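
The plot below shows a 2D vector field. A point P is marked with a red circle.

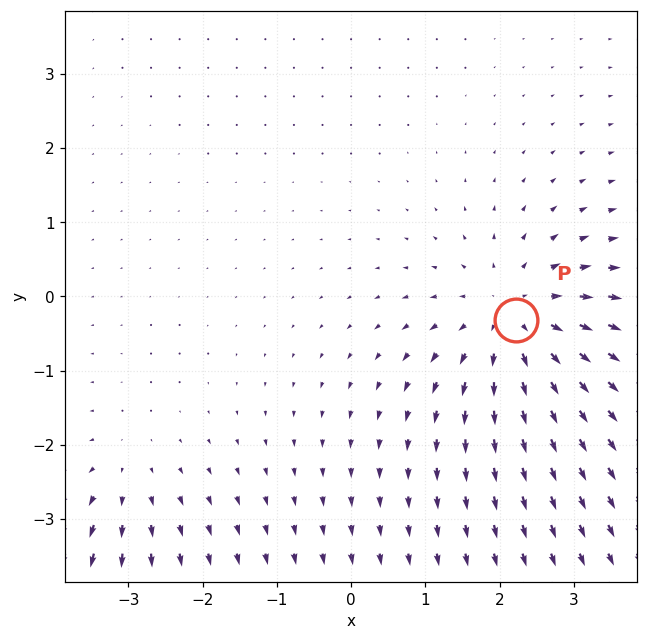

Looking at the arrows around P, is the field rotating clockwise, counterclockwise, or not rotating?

Near P at (2.2, -0.3) the arrows show no circulation. The curl there is ≈0.

not rotating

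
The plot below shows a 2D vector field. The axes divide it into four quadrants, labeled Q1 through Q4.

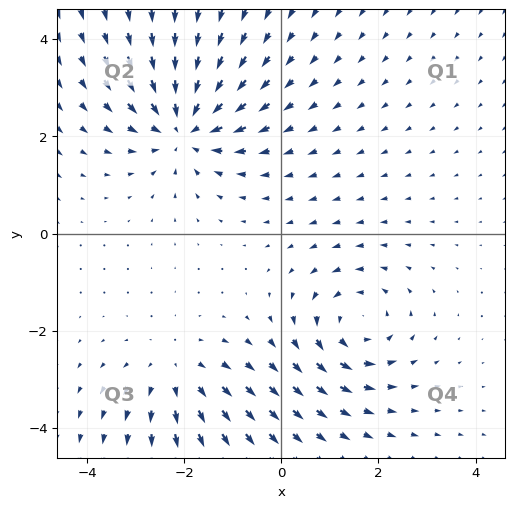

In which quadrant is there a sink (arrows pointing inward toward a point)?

Q2

The sink sits at approximately (-2.0, 2.2), which lies in quadrant Q2. The divergence there is about -5, negative as expected for a sink.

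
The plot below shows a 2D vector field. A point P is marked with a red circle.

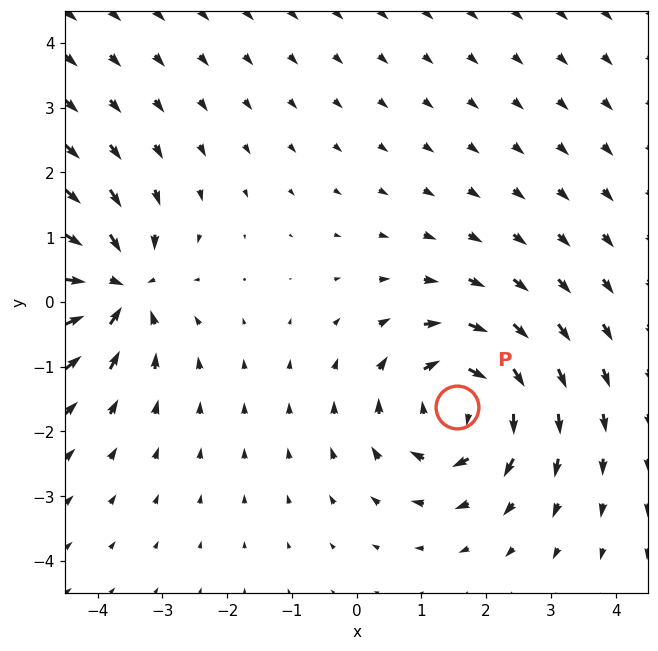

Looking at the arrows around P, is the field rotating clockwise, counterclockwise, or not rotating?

clockwise

Near P at (1.5, -1.6) the arrows circulate clockwise. The curl (z-component) there is about -5; negative curl means clockwise rotation.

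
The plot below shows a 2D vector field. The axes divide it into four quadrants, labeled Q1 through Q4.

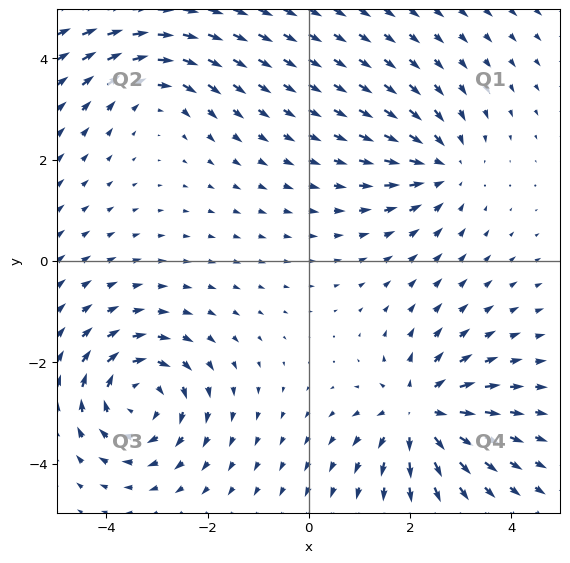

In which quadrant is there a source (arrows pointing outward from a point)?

The source sits at approximately (2.2, -3.0), which lies in quadrant Q4. The divergence there is about +5, positive as expected for a source.

Q4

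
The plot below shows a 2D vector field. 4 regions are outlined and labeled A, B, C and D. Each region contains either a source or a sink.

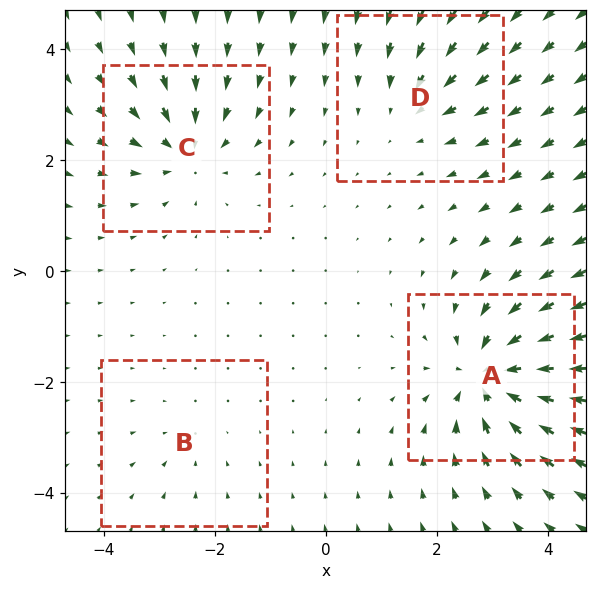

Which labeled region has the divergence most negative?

Divergence at each region's feature centre — A: about -8, B: about -2, C: about -5, D: about -4. Region A is most negative.

A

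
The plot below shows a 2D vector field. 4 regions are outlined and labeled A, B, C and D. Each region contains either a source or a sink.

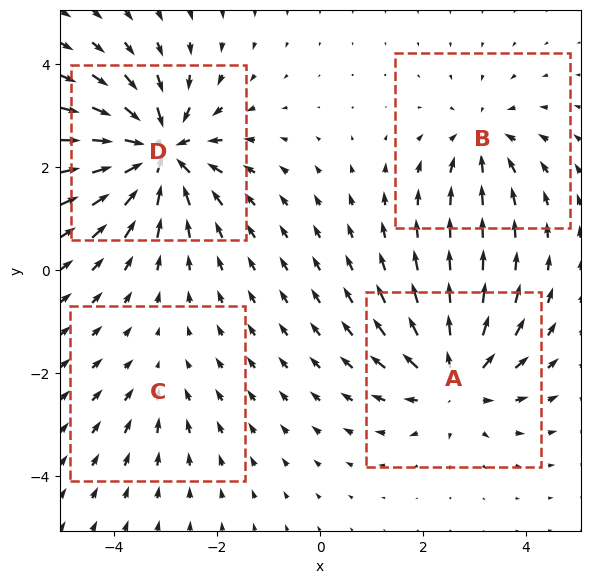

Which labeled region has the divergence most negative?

D

Divergence at each region's feature centre — A: about +5, B: about -4, C: about -2, D: about -7. Region D is most negative.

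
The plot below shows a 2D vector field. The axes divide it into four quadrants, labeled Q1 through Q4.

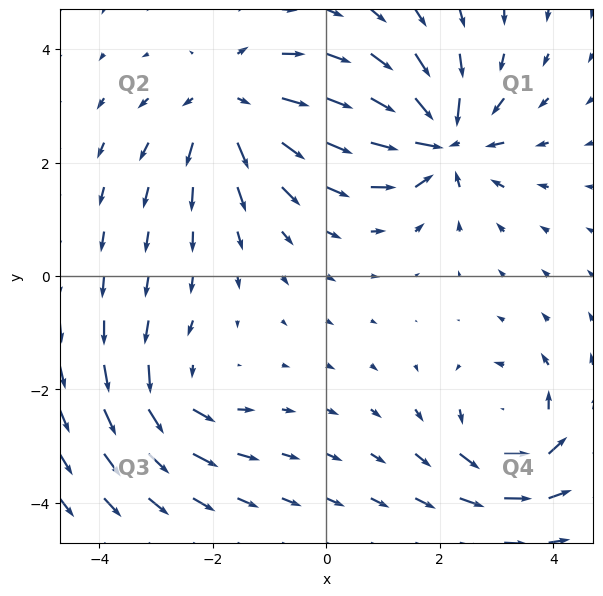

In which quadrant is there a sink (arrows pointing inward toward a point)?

The sink sits at approximately (2.0, 2.4), which lies in quadrant Q1. The divergence there is about -7, negative as expected for a sink.

Q1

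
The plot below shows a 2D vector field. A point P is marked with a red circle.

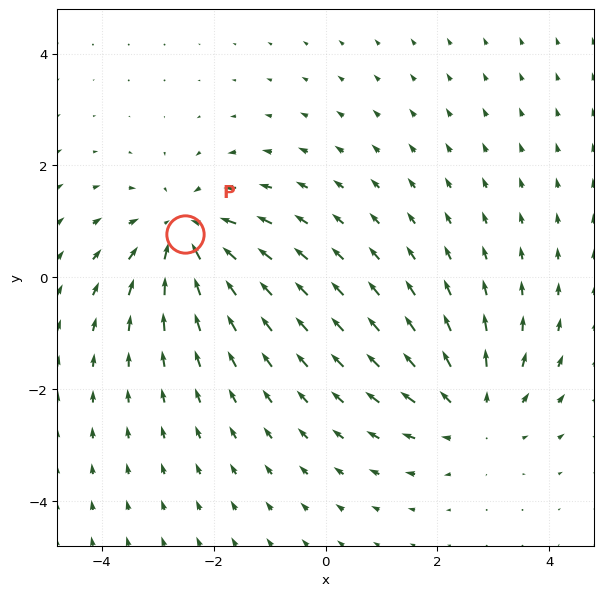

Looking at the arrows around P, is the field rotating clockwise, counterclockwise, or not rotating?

Near P at (-2.5, 0.8) the arrows show no circulation. The curl there is ≈0.

not rotating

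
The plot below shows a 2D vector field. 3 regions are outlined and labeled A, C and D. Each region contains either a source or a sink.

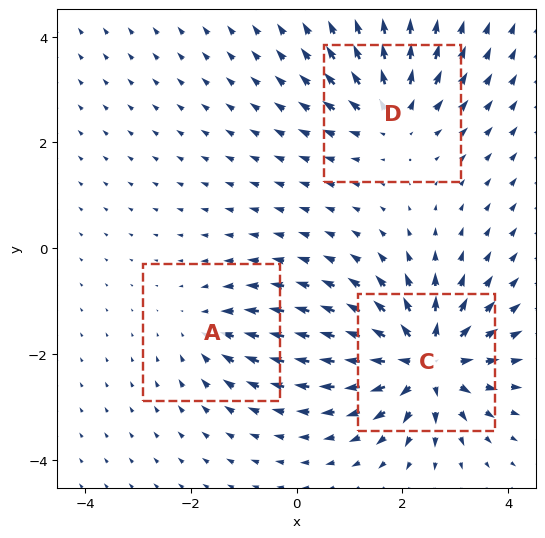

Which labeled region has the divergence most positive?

C

Divergence at each region's feature centre — A: about -2, C: about +6, D: about +4. Region C is most positive.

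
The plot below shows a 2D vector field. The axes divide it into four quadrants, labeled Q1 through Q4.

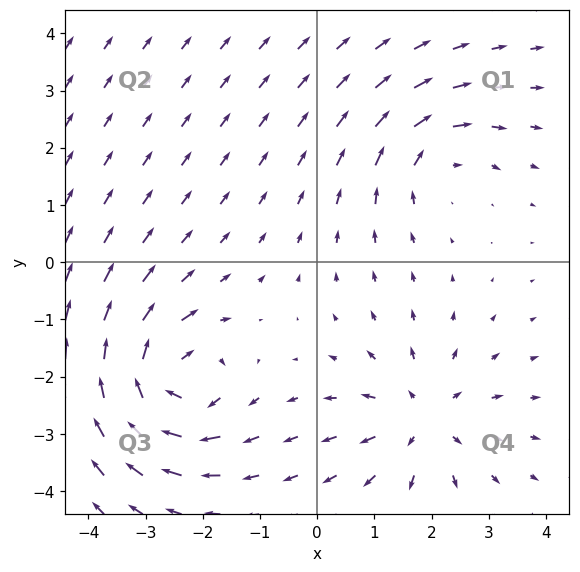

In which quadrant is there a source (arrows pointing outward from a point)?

The source sits at approximately (1.9, -2.7), which lies in quadrant Q4. The divergence there is about +4, positive as expected for a source.

Q4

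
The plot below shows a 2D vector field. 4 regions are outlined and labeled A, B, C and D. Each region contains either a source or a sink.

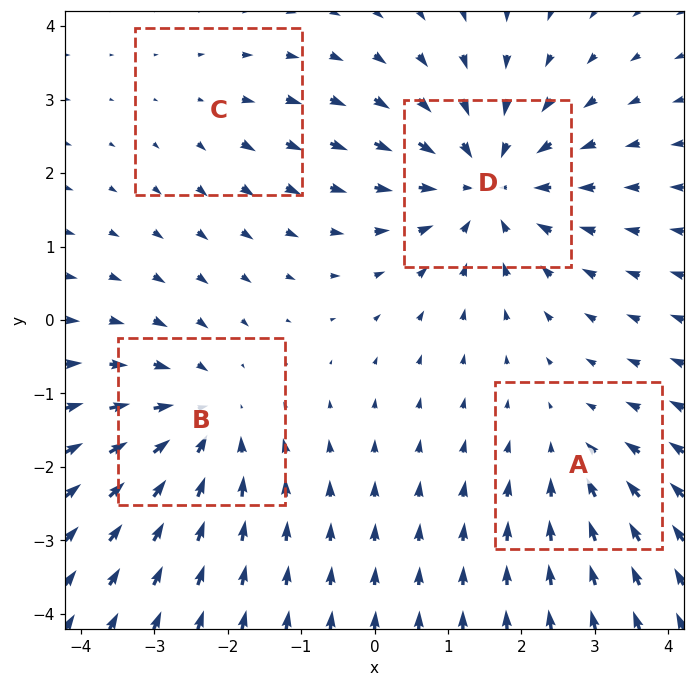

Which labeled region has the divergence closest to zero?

C

Divergence at each region's feature centre — A: about -3, B: about -4, C: about +2, D: about -6. Region C is closest to zero.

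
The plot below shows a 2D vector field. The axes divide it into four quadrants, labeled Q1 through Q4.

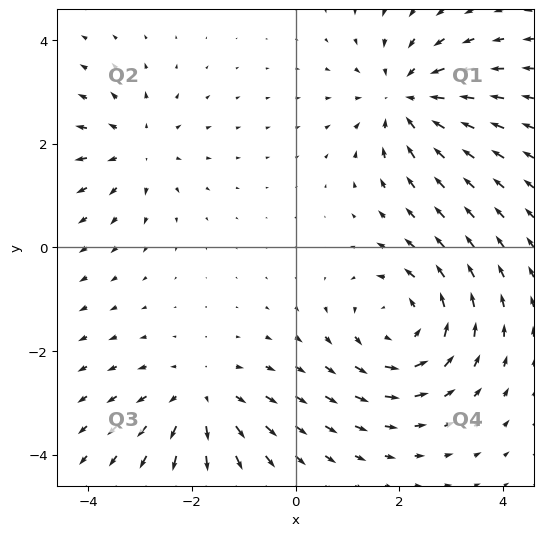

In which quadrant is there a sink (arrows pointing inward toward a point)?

Q1

The sink sits at approximately (2.1, 2.9), which lies in quadrant Q1. The divergence there is about -4, negative as expected for a sink.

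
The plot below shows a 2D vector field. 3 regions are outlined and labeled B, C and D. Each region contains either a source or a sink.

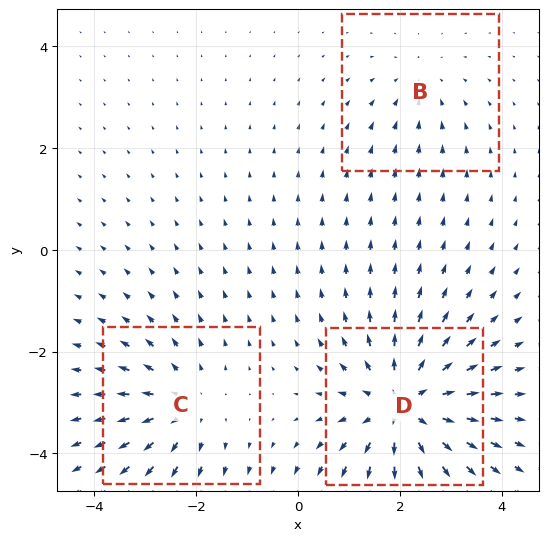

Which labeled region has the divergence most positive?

D

Divergence at each region's feature centre — B: about -2, C: about +3, D: about +5. Region D is most positive.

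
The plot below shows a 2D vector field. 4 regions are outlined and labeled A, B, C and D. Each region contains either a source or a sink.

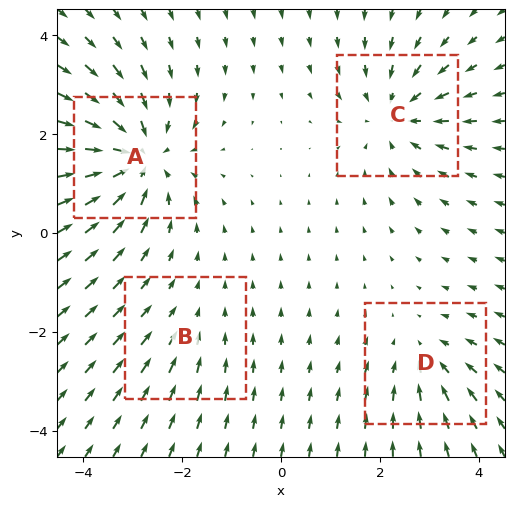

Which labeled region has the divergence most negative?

Divergence at each region's feature centre — A: about -6, B: about -2, C: about -4, D: about -3. Region A is most negative.

A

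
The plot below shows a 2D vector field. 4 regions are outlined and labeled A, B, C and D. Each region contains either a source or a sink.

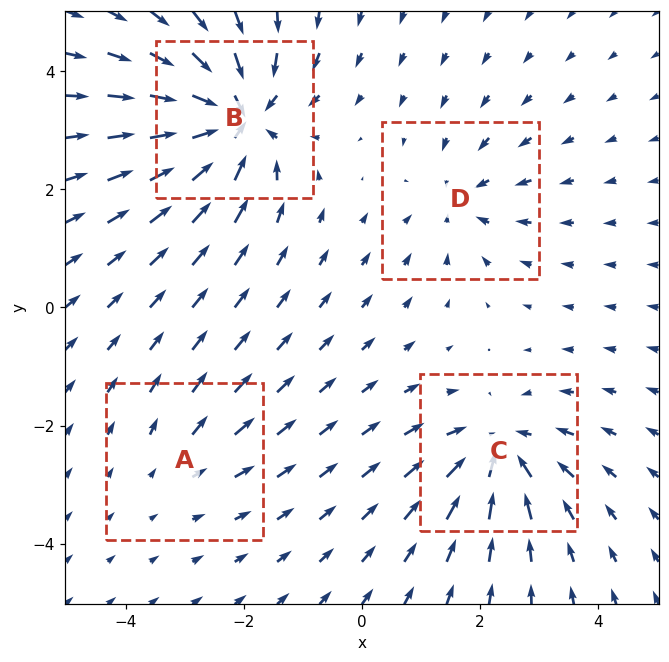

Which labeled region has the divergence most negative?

Divergence at each region's feature centre — A: about +2, B: about -9, C: about -6, D: about -4. Region B is most negative.

B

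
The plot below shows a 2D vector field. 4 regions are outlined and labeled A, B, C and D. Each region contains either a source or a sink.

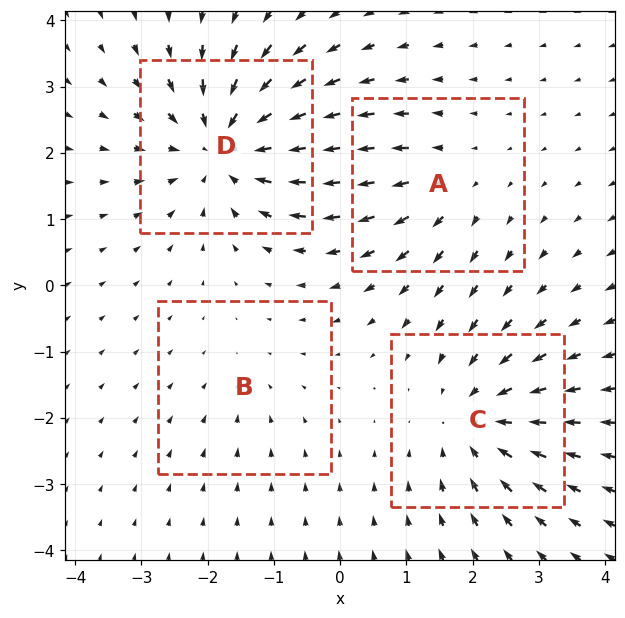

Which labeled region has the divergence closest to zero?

B

Divergence at each region's feature centre — A: about +3, B: about -2, C: about -4, D: about -6. Region B is closest to zero.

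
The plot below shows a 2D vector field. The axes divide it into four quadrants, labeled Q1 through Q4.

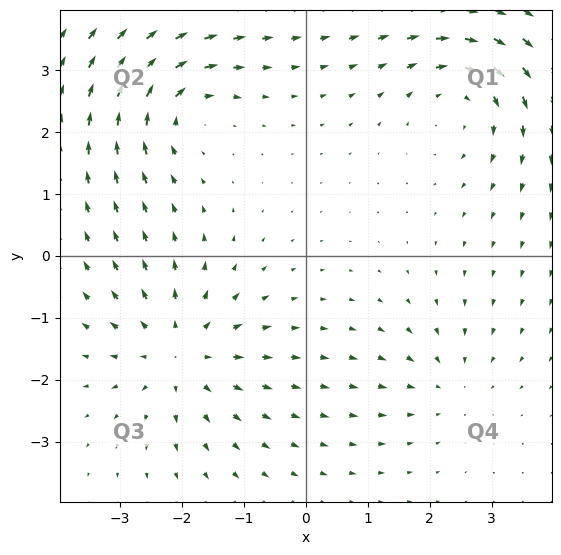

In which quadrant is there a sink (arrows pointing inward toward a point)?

Q4

The sink sits at approximately (2.3, -2.1), which lies in quadrant Q4. The divergence there is about -3, negative as expected for a sink.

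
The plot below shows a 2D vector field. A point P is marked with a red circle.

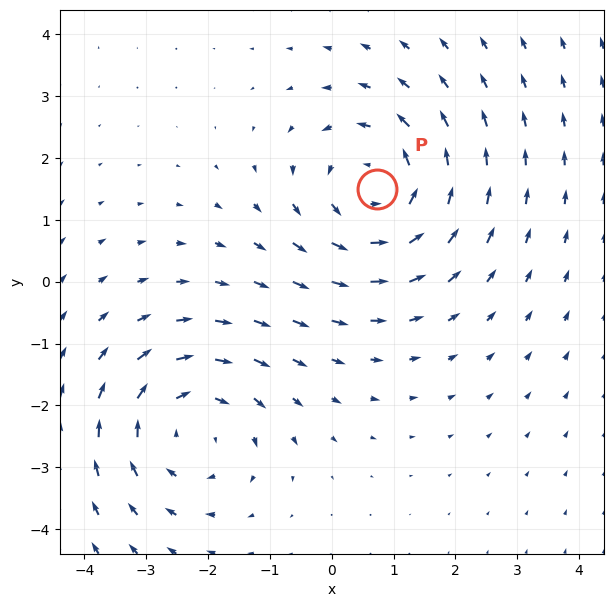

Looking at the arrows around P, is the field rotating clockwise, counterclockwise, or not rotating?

Near P at (0.7, 1.5) the arrows circulate counterclockwise. The curl (z-component) there is about +4; positive curl means counterclockwise rotation.

counterclockwise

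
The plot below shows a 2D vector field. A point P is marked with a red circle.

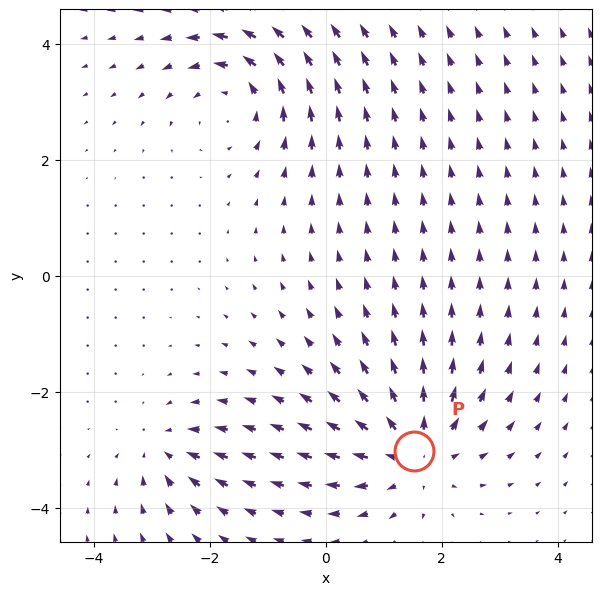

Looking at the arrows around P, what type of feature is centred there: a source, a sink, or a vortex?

source

At P (1.5, -3.0) the arrows spread outward. Divergence about +5, curl ≈0 — positive divergence with near-zero curl is a source.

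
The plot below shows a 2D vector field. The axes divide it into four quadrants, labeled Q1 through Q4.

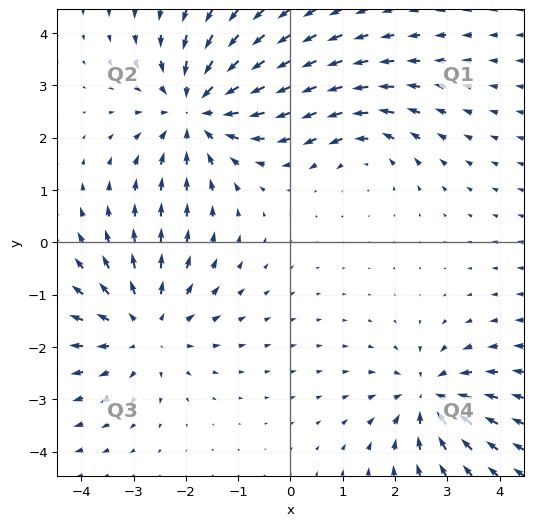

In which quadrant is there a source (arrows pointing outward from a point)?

Q3

The source sits at approximately (-2.8, -1.7), which lies in quadrant Q3. The divergence there is about +4, positive as expected for a source.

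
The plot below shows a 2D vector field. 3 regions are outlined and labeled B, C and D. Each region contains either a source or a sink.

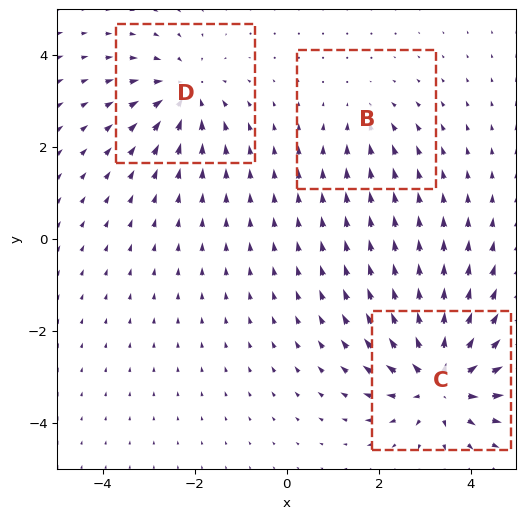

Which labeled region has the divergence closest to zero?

B

Divergence at each region's feature centre — B: about -2, C: about +6, D: about -4. Region B is closest to zero.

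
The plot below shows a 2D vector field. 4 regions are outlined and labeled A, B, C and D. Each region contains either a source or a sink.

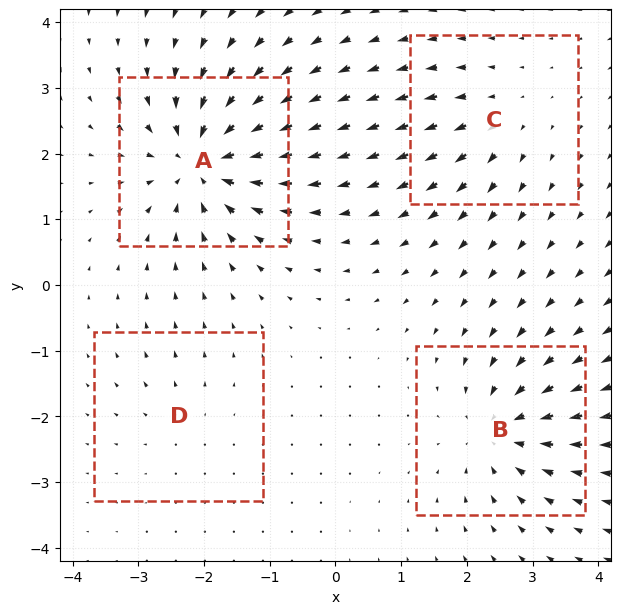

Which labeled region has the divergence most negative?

A

Divergence at each region's feature centre — A: about -8, B: about -6, C: about +4, D: about +2. Region A is most negative.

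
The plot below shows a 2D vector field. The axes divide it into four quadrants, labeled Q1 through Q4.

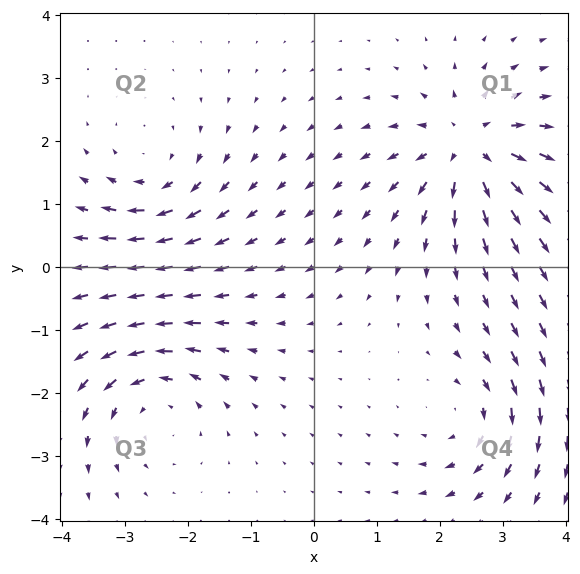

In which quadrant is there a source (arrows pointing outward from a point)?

The source sits at approximately (2.5, 1.9), which lies in quadrant Q1. The divergence there is about +6, positive as expected for a source.

Q1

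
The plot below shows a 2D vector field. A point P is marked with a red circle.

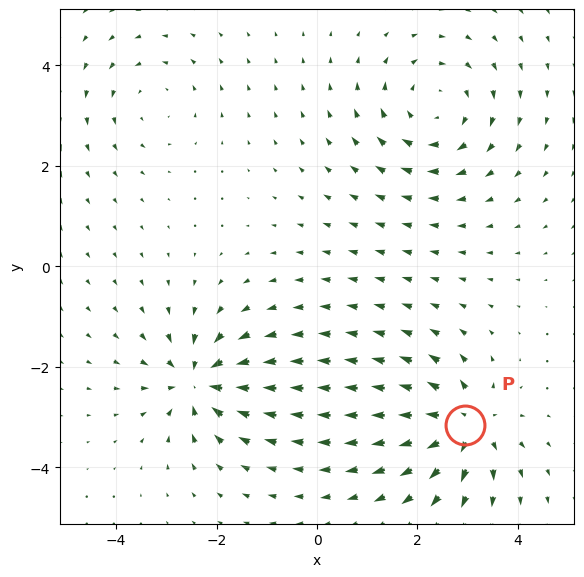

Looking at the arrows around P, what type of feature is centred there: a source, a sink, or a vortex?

At P (3.0, -3.2) the arrows spread outward. Divergence about +5, curl ≈0 — positive divergence with near-zero curl is a source.

source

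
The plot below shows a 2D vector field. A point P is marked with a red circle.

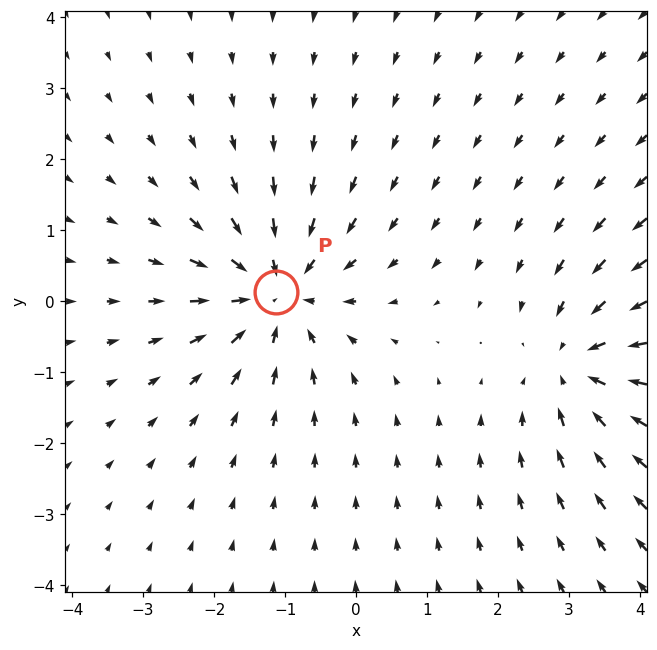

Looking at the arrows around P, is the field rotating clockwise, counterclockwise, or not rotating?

Near P at (-1.1, 0.1) the arrows show no circulation. The curl there is ≈0.

not rotating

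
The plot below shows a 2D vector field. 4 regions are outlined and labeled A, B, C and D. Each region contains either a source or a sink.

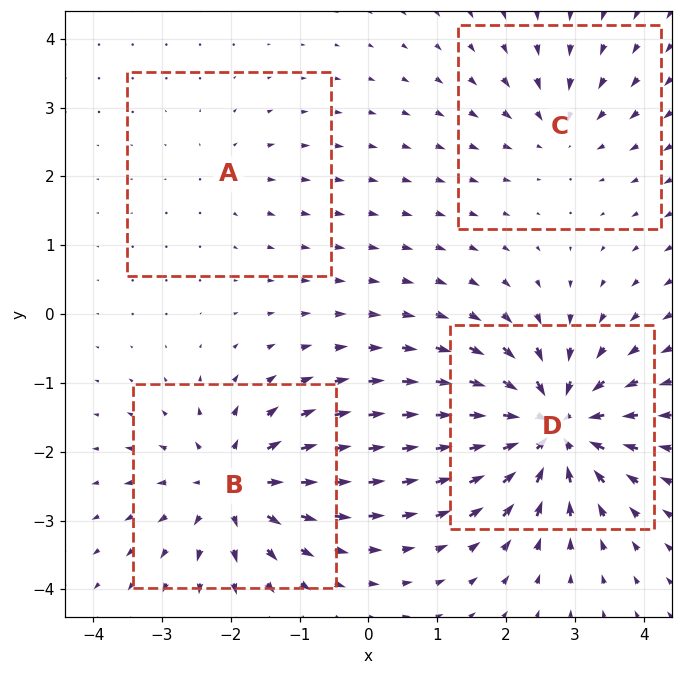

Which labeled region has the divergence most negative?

Divergence at each region's feature centre — A: about +2, B: about +7, C: about -4, D: about -9. Region D is most negative.

D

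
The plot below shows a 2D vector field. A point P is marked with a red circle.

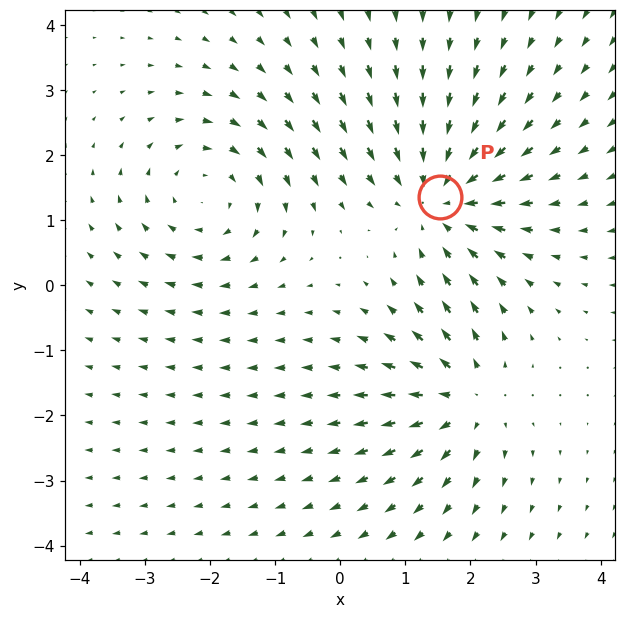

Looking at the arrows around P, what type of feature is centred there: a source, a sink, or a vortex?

sink

At P (1.5, 1.4) the arrows converge inward. Divergence about -4, curl ≈0 — negative divergence with near-zero curl is a sink.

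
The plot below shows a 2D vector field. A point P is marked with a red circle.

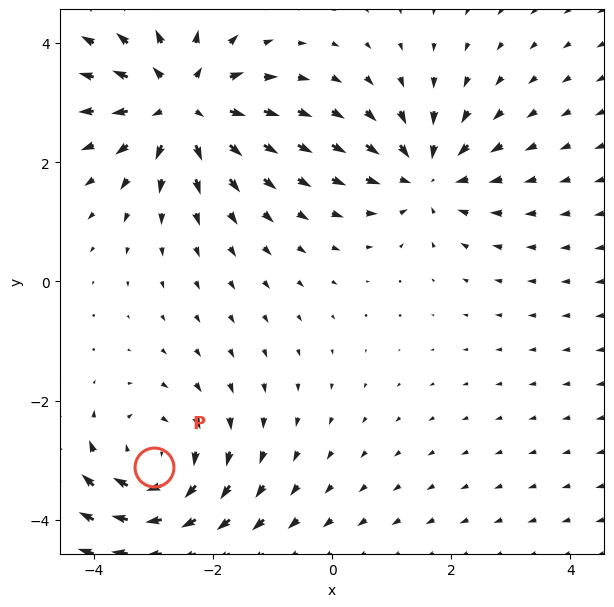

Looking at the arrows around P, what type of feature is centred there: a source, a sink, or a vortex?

vortex

At P (-3.0, -3.1) the arrows circulate clockwise. Divergence ≈0, curl about -3 — near-zero divergence with nonzero curl is a vortex.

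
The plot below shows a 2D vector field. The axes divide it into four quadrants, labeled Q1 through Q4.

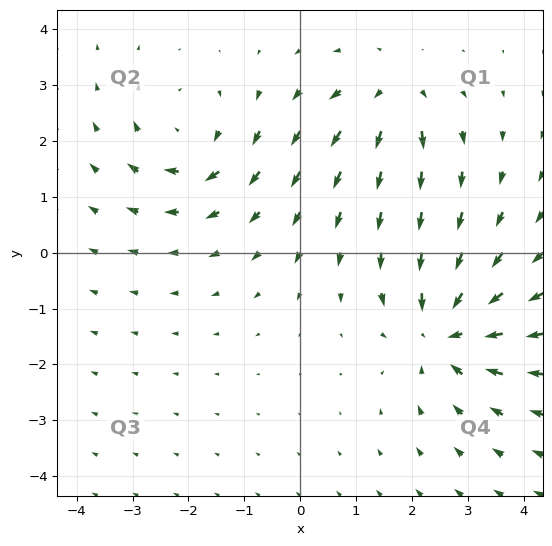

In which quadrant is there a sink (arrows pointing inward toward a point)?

Q4

The sink sits at approximately (2.6, -1.4), which lies in quadrant Q4. The divergence there is about -5, negative as expected for a sink.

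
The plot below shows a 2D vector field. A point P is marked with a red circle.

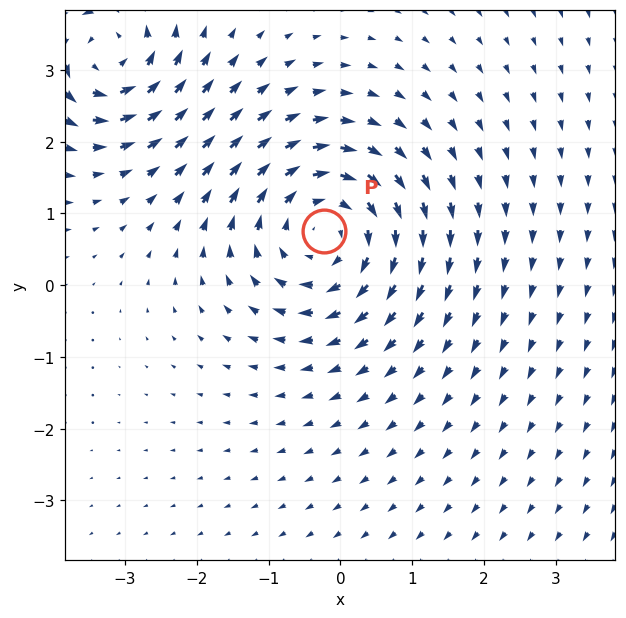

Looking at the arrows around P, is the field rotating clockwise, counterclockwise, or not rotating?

Near P at (-0.2, 0.8) the arrows circulate clockwise. The curl (z-component) there is about -3; negative curl means clockwise rotation.

clockwise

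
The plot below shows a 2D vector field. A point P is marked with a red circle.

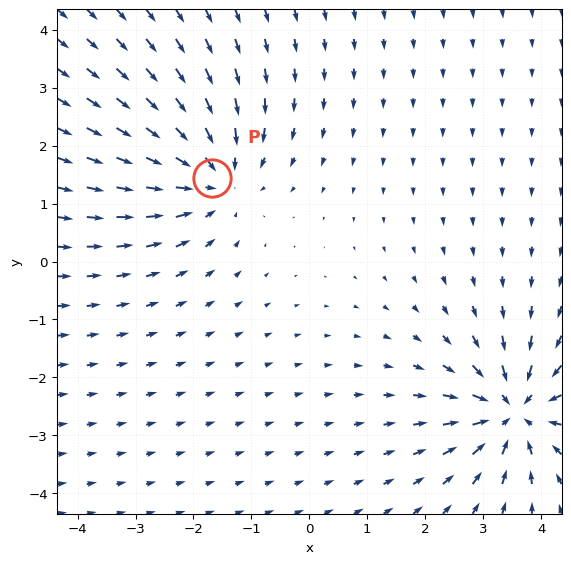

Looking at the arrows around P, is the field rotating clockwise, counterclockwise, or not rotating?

not rotating

Near P at (-1.7, 1.4) the arrows show no circulation. The curl there is ≈0.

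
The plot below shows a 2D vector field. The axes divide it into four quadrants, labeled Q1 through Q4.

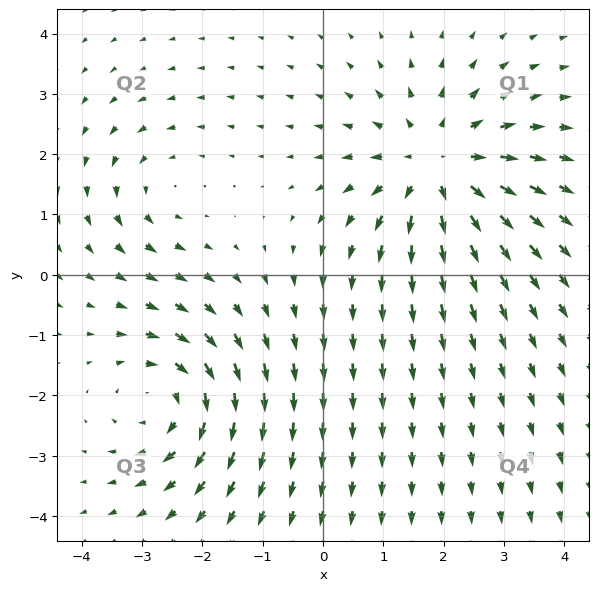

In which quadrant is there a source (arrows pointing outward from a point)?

Q1

The source sits at approximately (1.9, 1.8), which lies in quadrant Q1. The divergence there is about +5, positive as expected for a source.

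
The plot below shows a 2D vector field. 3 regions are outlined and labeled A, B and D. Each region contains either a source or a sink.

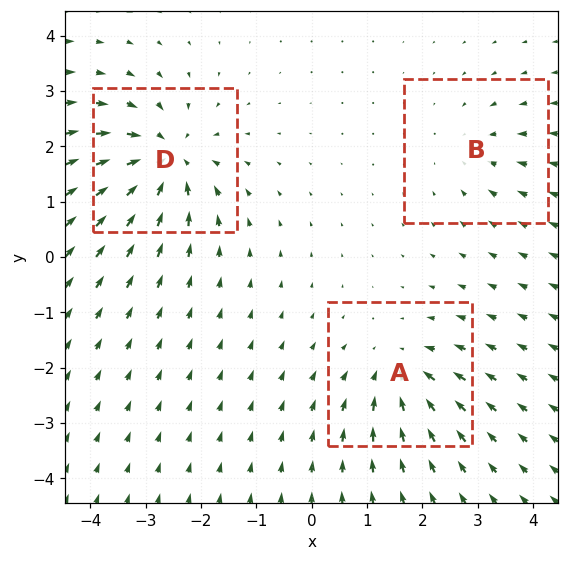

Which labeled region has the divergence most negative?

D

Divergence at each region's feature centre — A: about -4, B: about -2, D: about -6. Region D is most negative.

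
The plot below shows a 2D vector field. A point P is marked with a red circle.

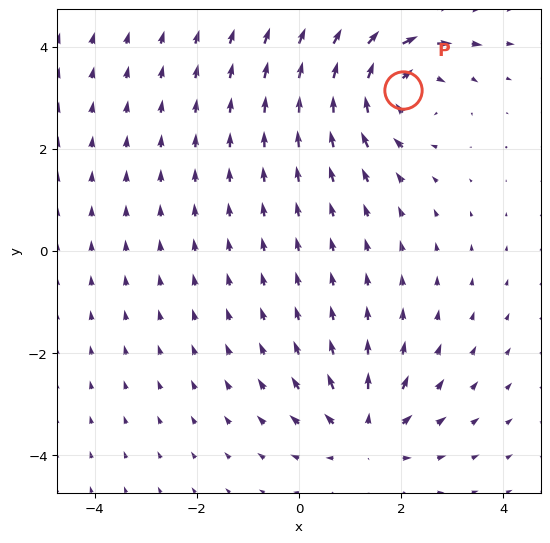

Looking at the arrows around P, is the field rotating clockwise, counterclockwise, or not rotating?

clockwise

Near P at (2.0, 3.2) the arrows circulate clockwise. The curl (z-component) there is about -6; negative curl means clockwise rotation.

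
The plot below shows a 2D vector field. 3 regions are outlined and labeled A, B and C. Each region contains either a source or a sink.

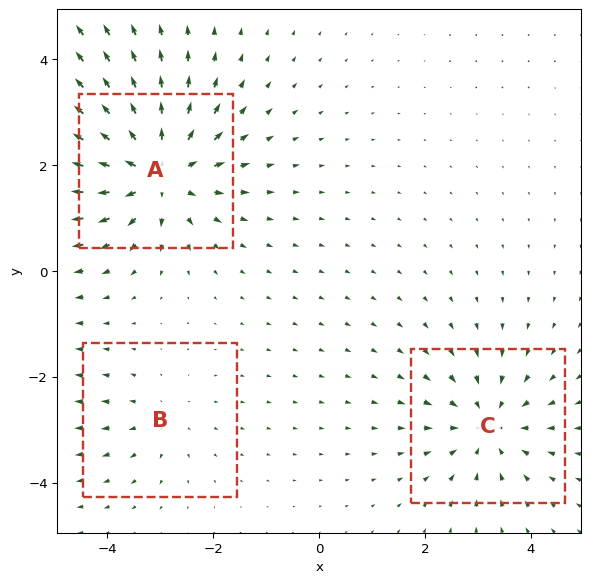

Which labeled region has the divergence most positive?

Divergence at each region's feature centre — A: about +5, B: about +2, C: about -4. Region A is most positive.

A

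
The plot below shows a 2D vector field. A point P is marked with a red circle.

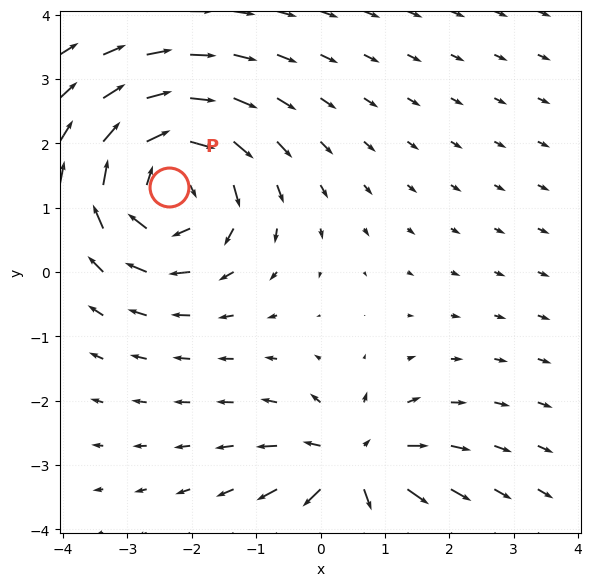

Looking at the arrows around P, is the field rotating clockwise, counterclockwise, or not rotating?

Near P at (-2.4, 1.3) the arrows circulate clockwise. The curl (z-component) there is about -5; negative curl means clockwise rotation.

clockwise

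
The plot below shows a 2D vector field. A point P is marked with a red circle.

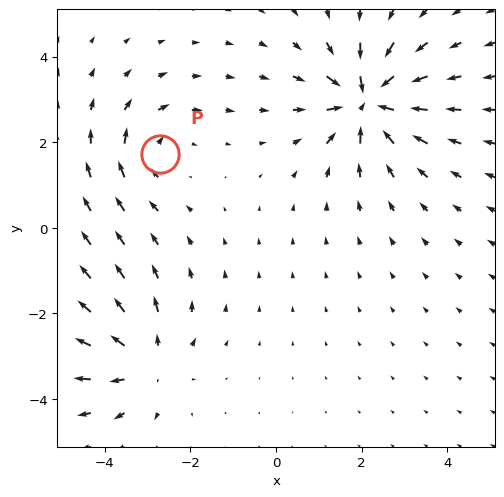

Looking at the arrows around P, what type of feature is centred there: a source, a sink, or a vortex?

At P (-2.7, 1.7) the arrows circulate clockwise. Divergence ≈0, curl about -3 — near-zero divergence with nonzero curl is a vortex.

vortex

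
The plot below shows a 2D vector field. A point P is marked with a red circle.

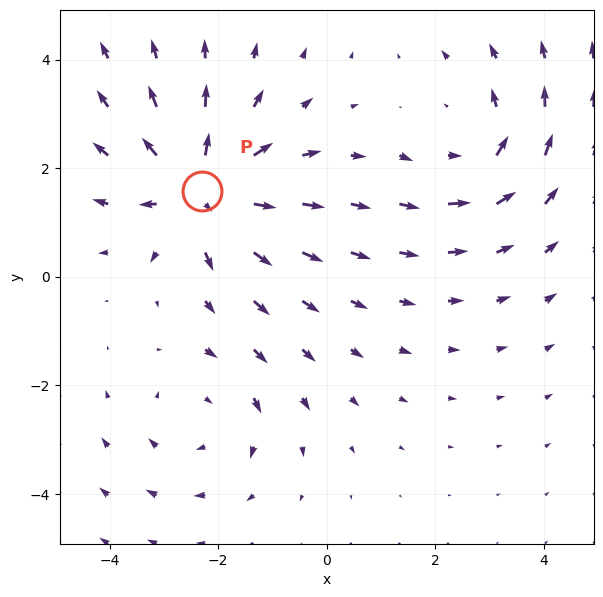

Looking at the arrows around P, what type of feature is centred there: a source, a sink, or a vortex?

source

At P (-2.3, 1.6) the arrows spread outward. Divergence about +5, curl ≈0 — positive divergence with near-zero curl is a source.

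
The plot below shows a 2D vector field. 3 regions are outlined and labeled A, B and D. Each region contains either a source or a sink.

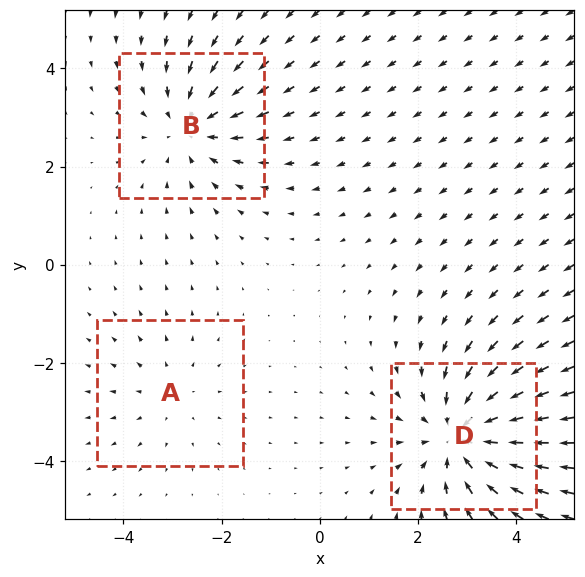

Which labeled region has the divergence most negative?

D

Divergence at each region's feature centre — A: about +2, B: about -3, D: about -4. Region D is most negative.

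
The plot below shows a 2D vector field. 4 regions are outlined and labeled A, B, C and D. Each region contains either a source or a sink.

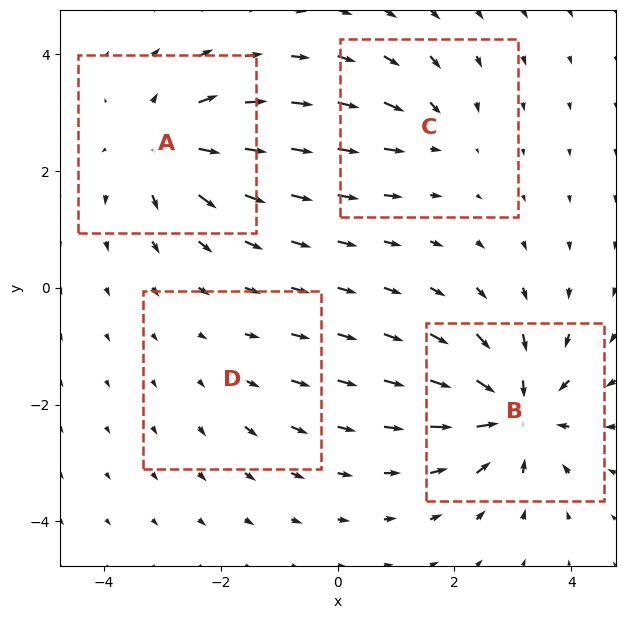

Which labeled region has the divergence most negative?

Divergence at each region's feature centre — A: about +6, B: about -8, C: about -4, D: about +2. Region B is most negative.

B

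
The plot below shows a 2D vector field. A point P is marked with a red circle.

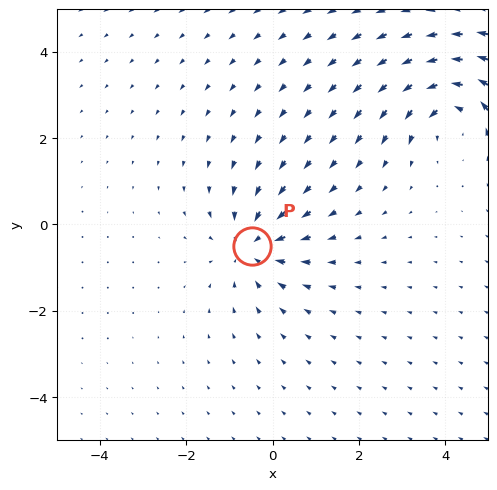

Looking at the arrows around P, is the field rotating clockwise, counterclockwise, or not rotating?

not rotating

Near P at (-0.5, -0.5) the arrows show no circulation. The curl there is ≈0.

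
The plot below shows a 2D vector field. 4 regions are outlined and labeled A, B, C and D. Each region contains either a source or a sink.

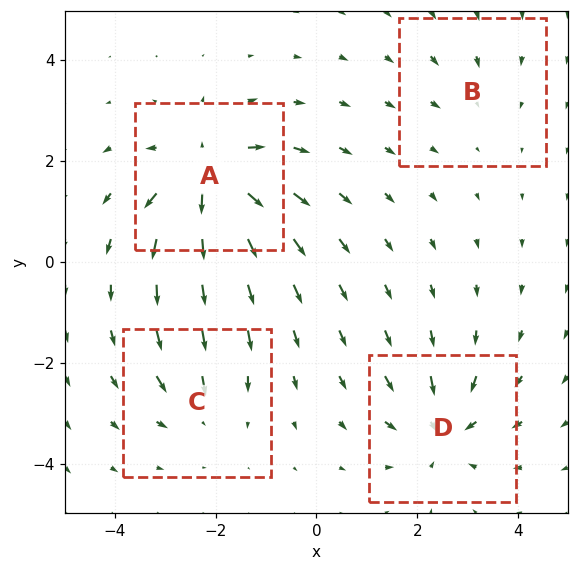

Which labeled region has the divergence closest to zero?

B

Divergence at each region's feature centre — A: about +8, B: about -2, C: about -4, D: about -6. Region B is closest to zero.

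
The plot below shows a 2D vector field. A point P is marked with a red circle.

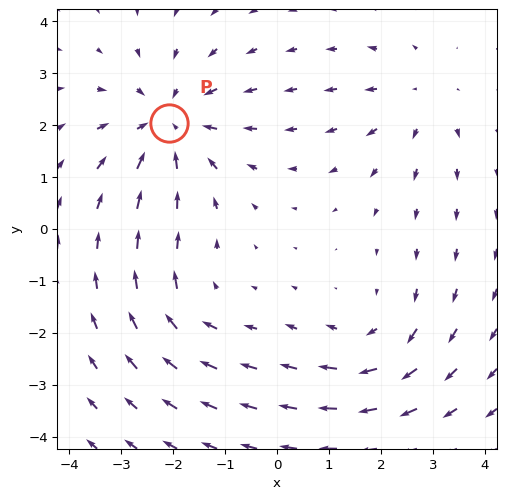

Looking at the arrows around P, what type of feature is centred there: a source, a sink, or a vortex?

At P (-2.1, 2.0) the arrows converge inward. Divergence about -4, curl ≈0 — negative divergence with near-zero curl is a sink.

sink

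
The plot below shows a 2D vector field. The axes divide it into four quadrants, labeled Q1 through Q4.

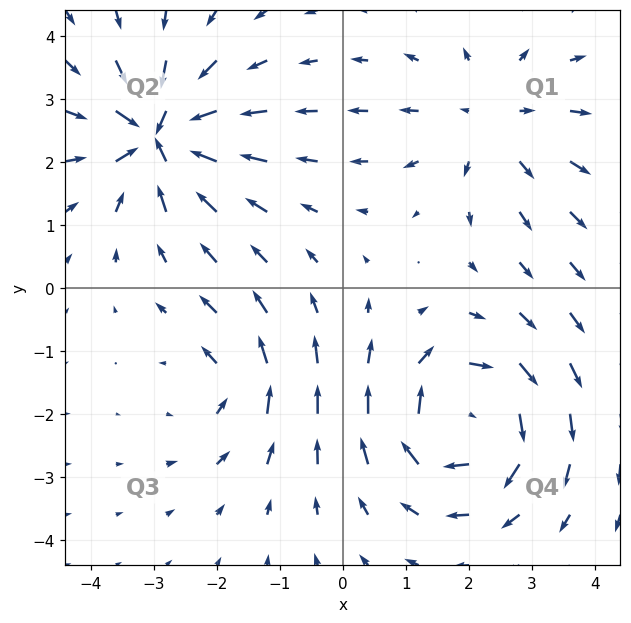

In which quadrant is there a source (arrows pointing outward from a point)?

The source sits at approximately (2.4, 2.7), which lies in quadrant Q1. The divergence there is about +3, positive as expected for a source.

Q1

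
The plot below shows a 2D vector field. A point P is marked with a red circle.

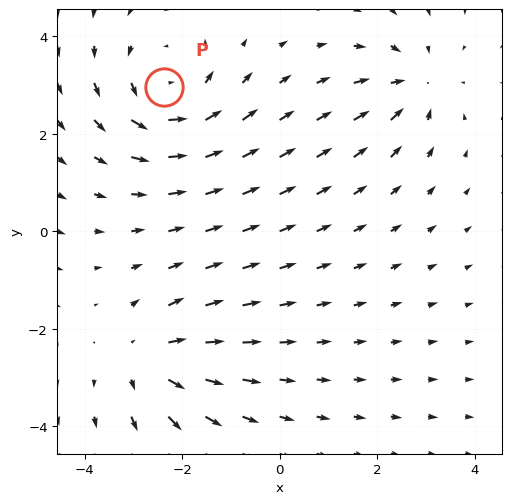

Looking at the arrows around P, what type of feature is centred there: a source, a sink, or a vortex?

vortex

At P (-2.4, 3.0) the arrows circulate counterclockwise. Divergence ≈0, curl about +4 — near-zero divergence with nonzero curl is a vortex.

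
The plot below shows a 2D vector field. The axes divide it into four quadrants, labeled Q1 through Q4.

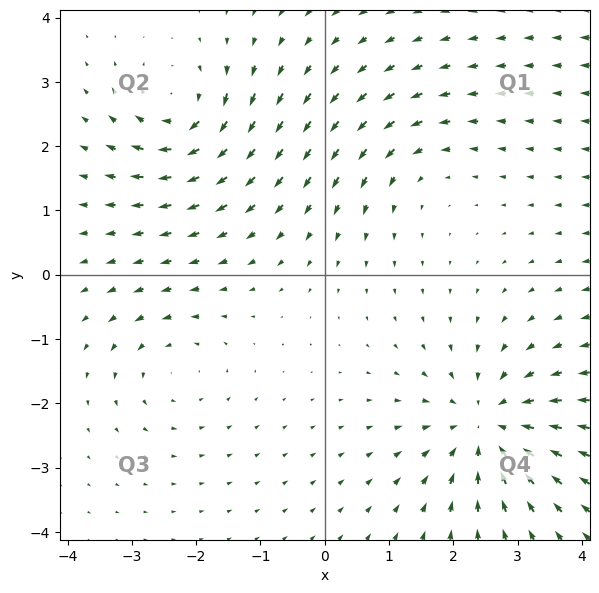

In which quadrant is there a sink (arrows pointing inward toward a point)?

Q4

The sink sits at approximately (2.5, -2.3), which lies in quadrant Q4. The divergence there is about -5, negative as expected for a sink.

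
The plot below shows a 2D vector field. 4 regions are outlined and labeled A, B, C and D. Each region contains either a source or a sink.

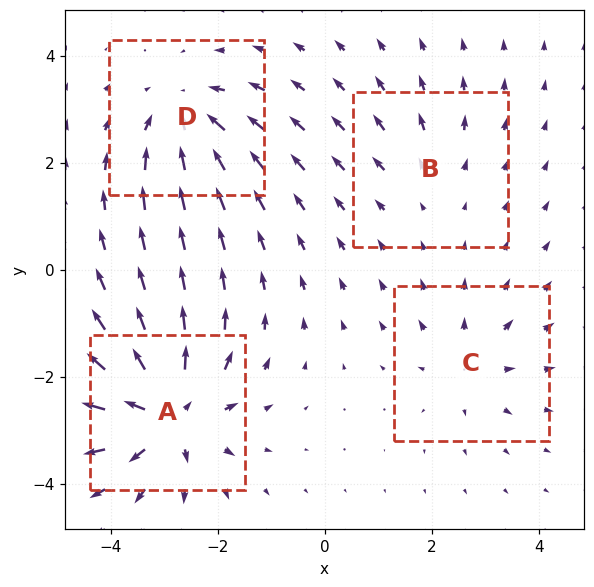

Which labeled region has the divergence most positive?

Divergence at each region's feature centre — A: about +7, B: about +2, C: about +3, D: about -5. Region A is most positive.

A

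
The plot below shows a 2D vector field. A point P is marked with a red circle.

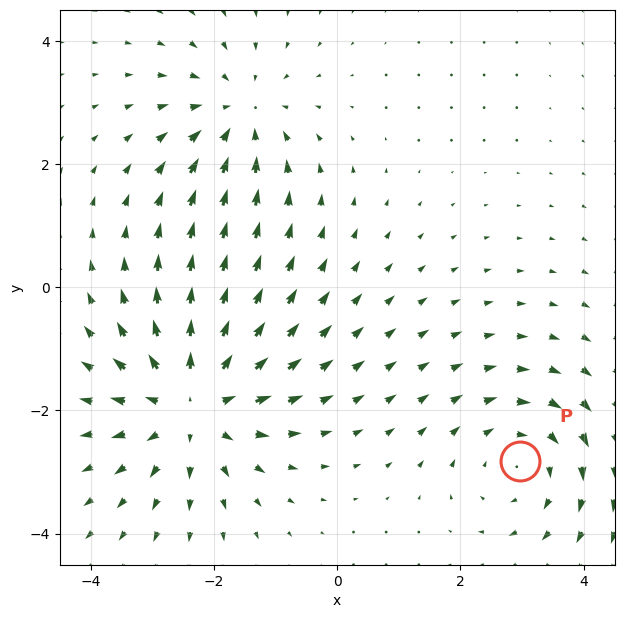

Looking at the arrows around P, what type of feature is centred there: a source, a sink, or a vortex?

vortex

At P (3.0, -2.8) the arrows circulate clockwise. Divergence ≈0, curl about -3 — near-zero divergence with nonzero curl is a vortex.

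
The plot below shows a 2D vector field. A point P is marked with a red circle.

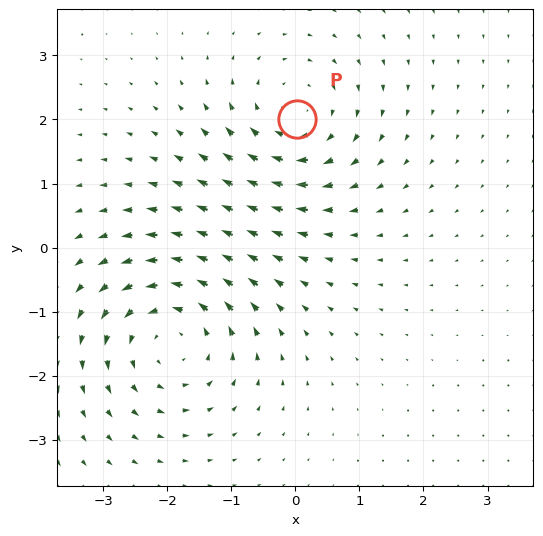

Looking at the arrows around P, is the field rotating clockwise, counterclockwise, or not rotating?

clockwise

Near P at (0.0, 2.0) the arrows circulate clockwise. The curl (z-component) there is about -3; negative curl means clockwise rotation.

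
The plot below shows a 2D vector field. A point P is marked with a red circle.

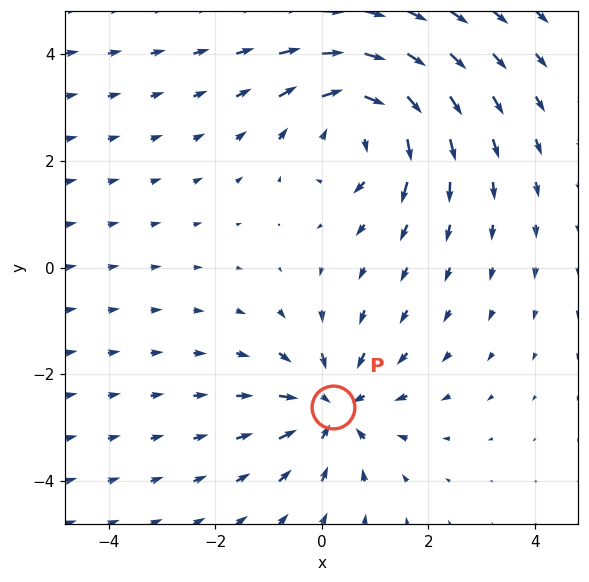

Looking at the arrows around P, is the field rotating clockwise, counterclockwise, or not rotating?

Near P at (0.2, -2.6) the arrows show no circulation. The curl there is ≈0.

not rotating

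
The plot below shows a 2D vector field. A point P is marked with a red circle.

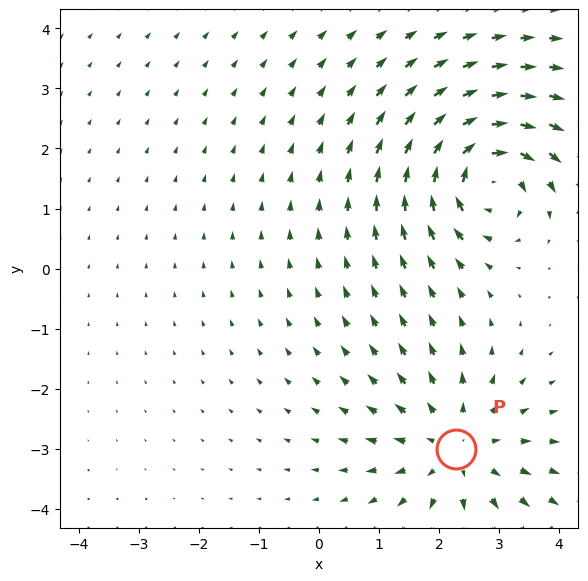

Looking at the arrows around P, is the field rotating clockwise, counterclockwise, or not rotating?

Near P at (2.3, -3.0) the arrows show no circulation. The curl there is ≈0.

not rotating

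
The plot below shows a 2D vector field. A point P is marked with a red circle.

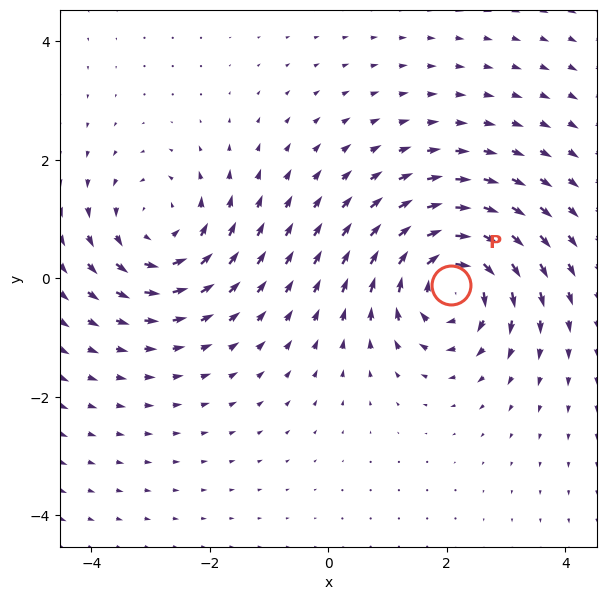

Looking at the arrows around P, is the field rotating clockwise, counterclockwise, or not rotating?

clockwise

Near P at (2.1, -0.1) the arrows circulate clockwise. The curl (z-component) there is about -6; negative curl means clockwise rotation.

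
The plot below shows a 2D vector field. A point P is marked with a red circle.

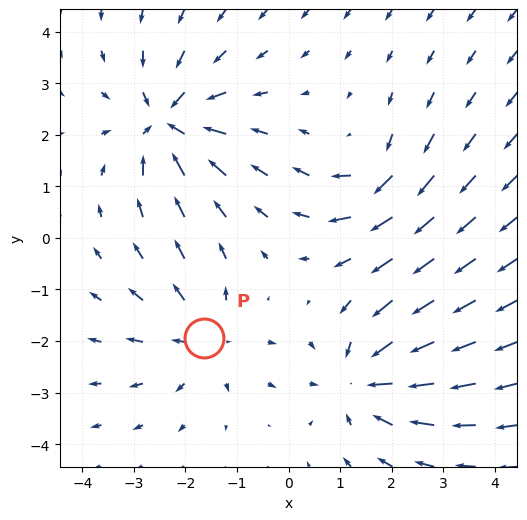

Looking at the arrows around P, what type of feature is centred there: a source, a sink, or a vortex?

source

At P (-1.6, -1.9) the arrows spread outward. Divergence about +3, curl ≈0 — positive divergence with near-zero curl is a source.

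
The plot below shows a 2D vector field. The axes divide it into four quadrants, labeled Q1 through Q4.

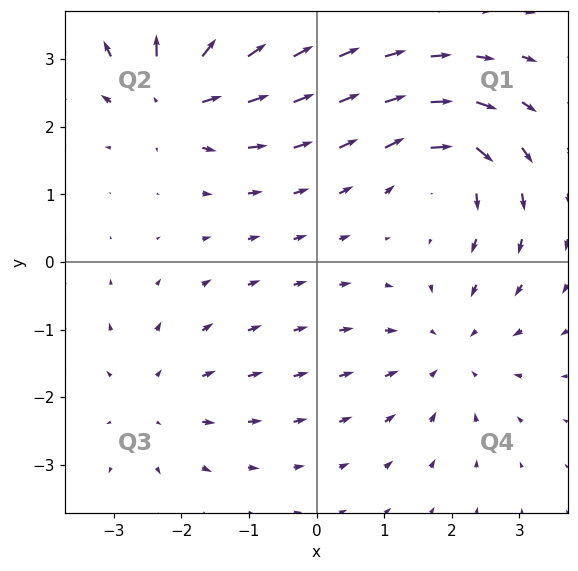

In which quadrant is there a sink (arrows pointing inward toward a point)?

The sink sits at approximately (2.0, -1.3), which lies in quadrant Q4. The divergence there is about -4, negative as expected for a sink.

Q4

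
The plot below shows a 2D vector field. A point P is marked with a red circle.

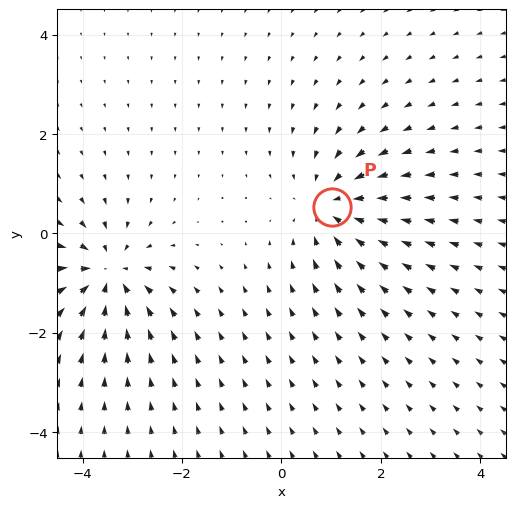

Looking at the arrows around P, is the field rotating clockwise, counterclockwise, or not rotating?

Near P at (1.0, 0.5) the arrows show no circulation. The curl there is ≈0.

not rotating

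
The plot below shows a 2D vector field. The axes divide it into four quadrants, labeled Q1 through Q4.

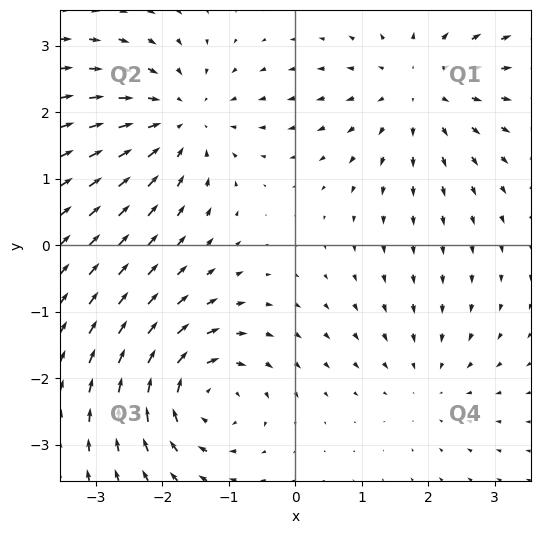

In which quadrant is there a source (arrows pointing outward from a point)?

The source sits at approximately (1.9, 2.4), which lies in quadrant Q1. The divergence there is about +4, positive as expected for a source.

Q1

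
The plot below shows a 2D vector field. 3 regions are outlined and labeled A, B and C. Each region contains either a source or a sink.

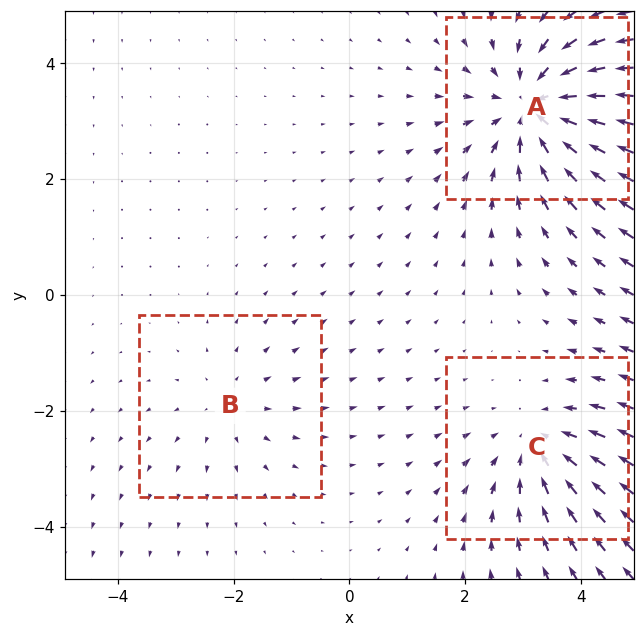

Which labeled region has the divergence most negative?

Divergence at each region's feature centre — A: about -4, B: about +2, C: about -3. Region A is most negative.

A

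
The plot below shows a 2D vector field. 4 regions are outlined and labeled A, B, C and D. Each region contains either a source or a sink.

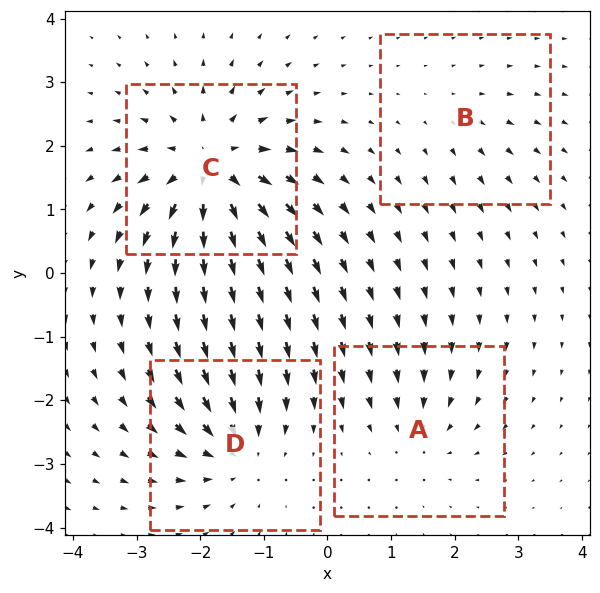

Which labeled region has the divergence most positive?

Divergence at each region's feature centre — A: about -4, B: about +2, C: about +8, D: about -5. Region C is most positive.

C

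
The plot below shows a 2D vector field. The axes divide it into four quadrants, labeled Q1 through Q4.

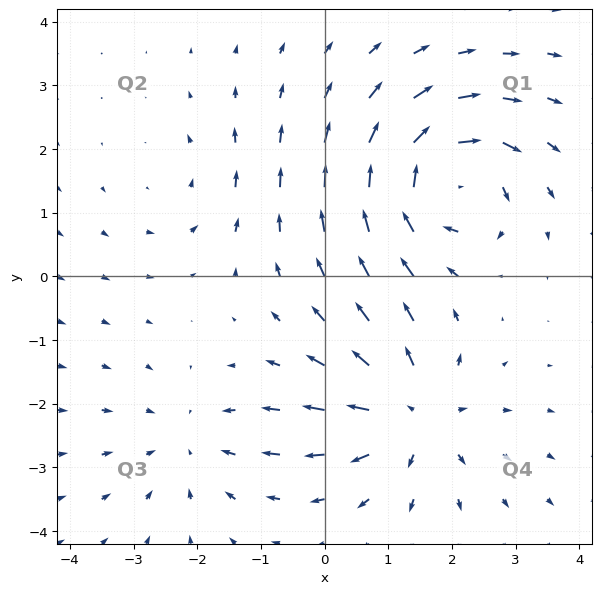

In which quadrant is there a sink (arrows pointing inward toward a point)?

The sink sits at approximately (-2.1, -2.6), which lies in quadrant Q3. The divergence there is about -3, negative as expected for a sink.

Q3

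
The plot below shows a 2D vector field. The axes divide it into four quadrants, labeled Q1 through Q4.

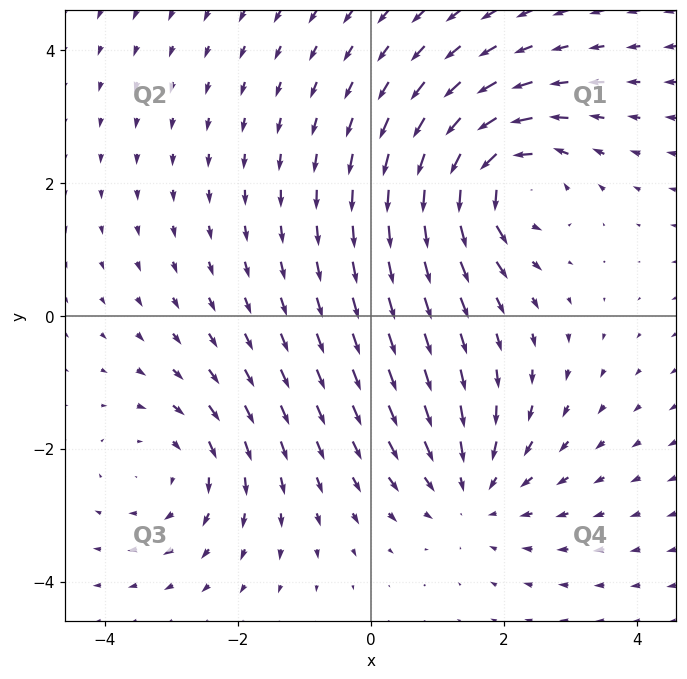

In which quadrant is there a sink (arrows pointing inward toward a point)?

The sink sits at approximately (1.5, -2.6), which lies in quadrant Q4. The divergence there is about -3, negative as expected for a sink.

Q4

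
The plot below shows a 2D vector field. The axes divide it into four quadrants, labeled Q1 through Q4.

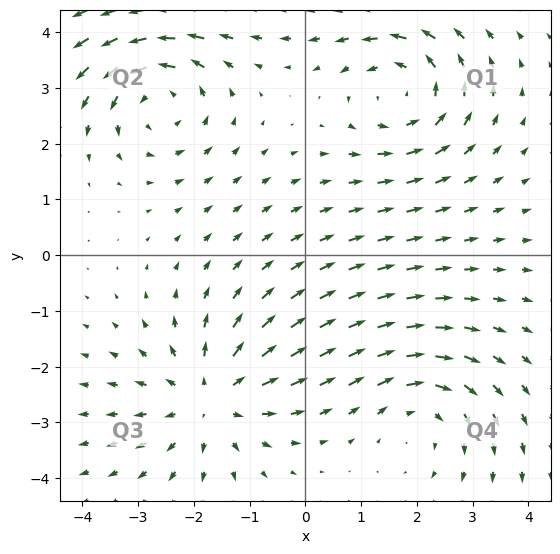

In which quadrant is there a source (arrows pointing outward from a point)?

The source sits at approximately (-1.7, -2.6), which lies in quadrant Q3. The divergence there is about +4, positive as expected for a source.

Q3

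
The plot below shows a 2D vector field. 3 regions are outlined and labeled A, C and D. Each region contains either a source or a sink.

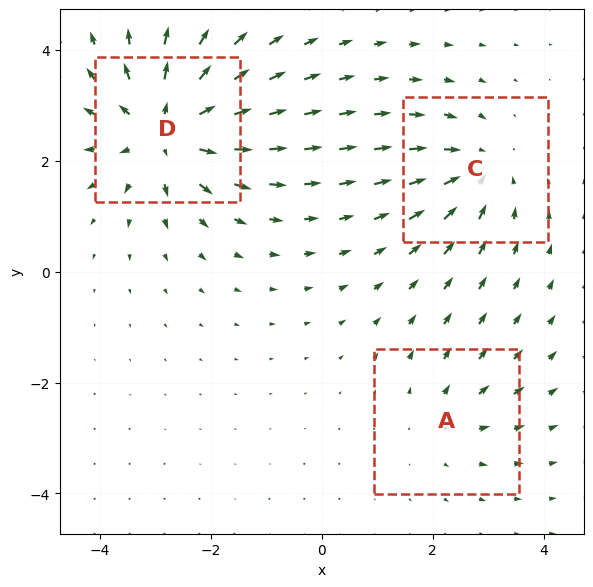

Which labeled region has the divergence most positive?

Divergence at each region's feature centre — A: about +2, C: about -3, D: about +5. Region D is most positive.

D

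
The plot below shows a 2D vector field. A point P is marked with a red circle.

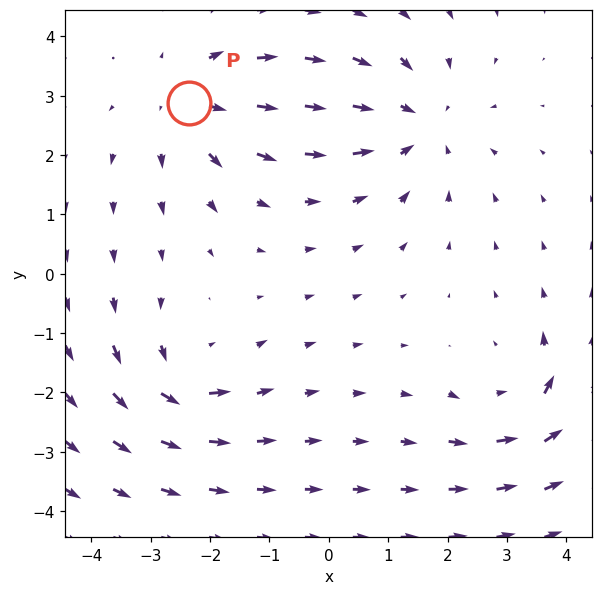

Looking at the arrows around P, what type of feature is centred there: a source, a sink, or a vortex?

source

At P (-2.4, 2.9) the arrows spread outward. Divergence about +4, curl ≈0 — positive divergence with near-zero curl is a source.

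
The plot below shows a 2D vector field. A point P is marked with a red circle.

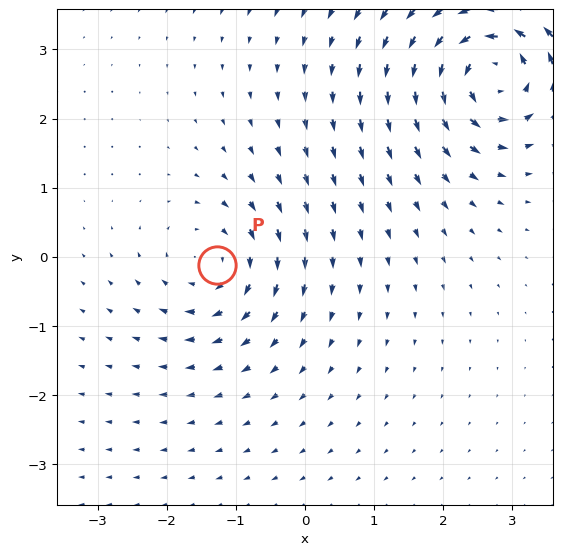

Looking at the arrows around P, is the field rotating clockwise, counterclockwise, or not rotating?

Near P at (-1.3, -0.1) the arrows circulate clockwise. The curl (z-component) there is about -3; negative curl means clockwise rotation.

clockwise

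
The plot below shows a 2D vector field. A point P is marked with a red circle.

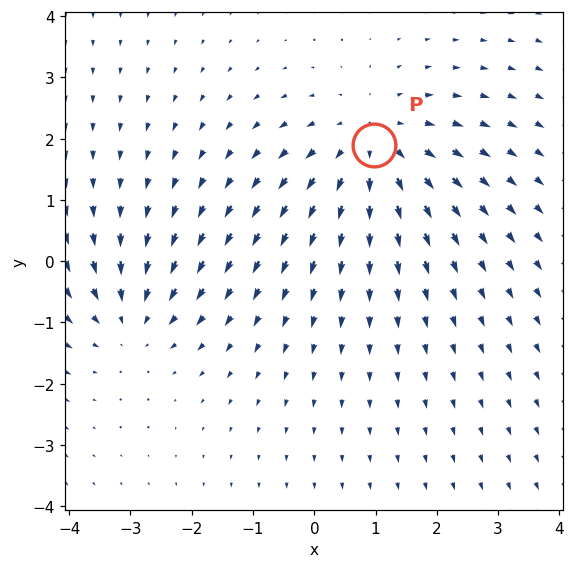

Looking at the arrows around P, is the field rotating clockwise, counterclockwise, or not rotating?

Near P at (1.0, 1.9) the arrows show no circulation. The curl there is ≈0.

not rotating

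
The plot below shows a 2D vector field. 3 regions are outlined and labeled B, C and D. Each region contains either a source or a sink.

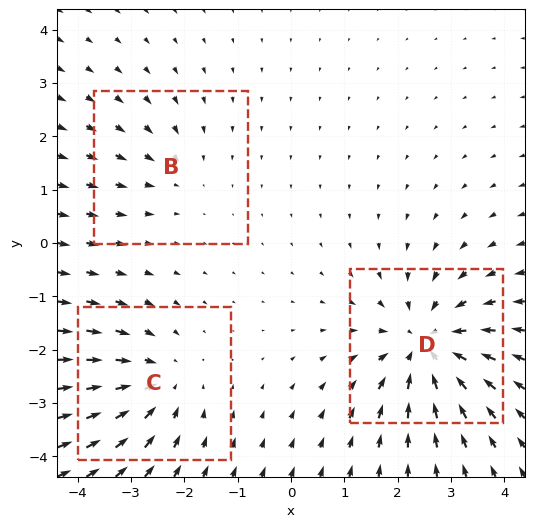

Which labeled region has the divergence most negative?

D

Divergence at each region's feature centre — B: about -2, C: about -3, D: about -5. Region D is most negative.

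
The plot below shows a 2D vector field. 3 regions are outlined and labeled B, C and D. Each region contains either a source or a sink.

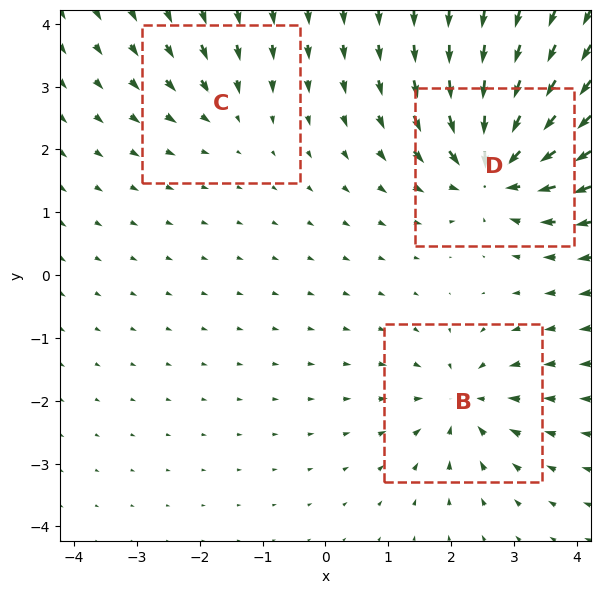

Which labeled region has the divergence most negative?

Divergence at each region's feature centre — B: about -4, C: about -2, D: about -6. Region D is most negative.

D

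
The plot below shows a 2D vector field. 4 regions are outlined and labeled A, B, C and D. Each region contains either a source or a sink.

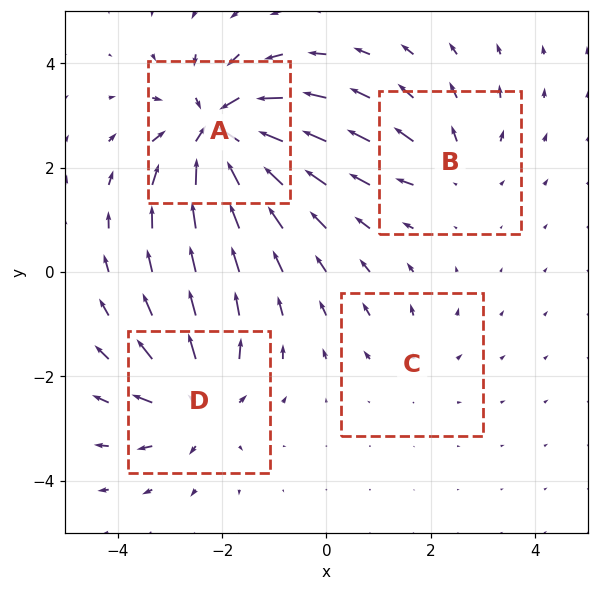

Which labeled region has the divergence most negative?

A

Divergence at each region's feature centre — A: about -8, B: about +4, C: about +2, D: about +5. Region A is most negative.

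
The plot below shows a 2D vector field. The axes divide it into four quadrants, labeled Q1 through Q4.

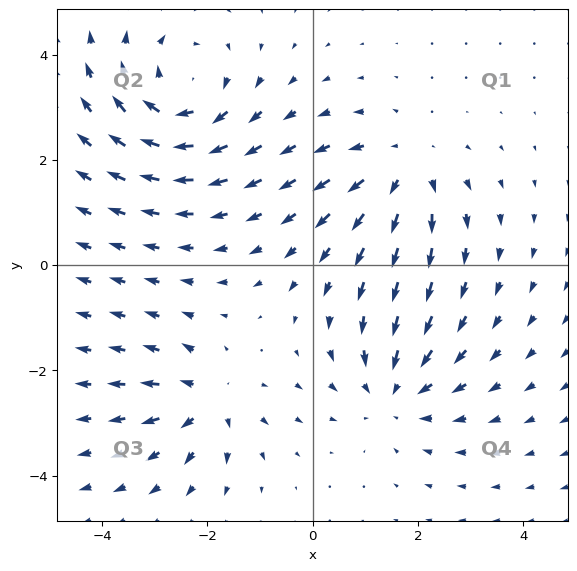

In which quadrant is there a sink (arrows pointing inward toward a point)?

The sink sits at approximately (1.6, -2.4), which lies in quadrant Q4. The divergence there is about -3, negative as expected for a sink.

Q4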